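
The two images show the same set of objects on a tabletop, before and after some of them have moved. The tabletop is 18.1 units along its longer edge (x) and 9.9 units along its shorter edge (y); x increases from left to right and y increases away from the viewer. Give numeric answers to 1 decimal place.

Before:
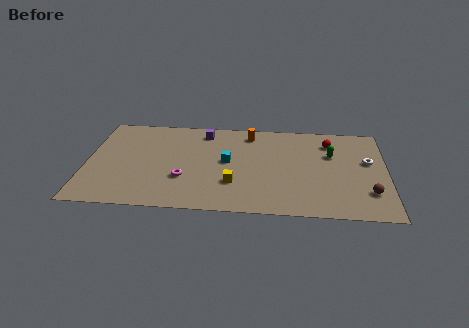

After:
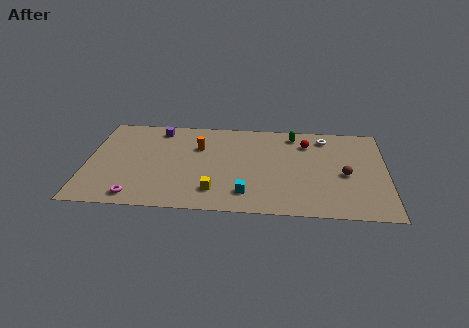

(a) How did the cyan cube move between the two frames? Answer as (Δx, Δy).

(1.2, -3.3)

The cyan cube started near (8.5, 5.3) and ended near (9.7, 2.0).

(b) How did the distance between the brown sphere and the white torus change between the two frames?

+0.8

The distance was about 3.3 in the first image and 4.1 in the second, so they moved 0.8 units further apart.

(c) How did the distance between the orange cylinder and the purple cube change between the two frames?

+0.3

The distance was about 2.8 in the first image and 3.1 in the second, so they moved 0.3 units further apart.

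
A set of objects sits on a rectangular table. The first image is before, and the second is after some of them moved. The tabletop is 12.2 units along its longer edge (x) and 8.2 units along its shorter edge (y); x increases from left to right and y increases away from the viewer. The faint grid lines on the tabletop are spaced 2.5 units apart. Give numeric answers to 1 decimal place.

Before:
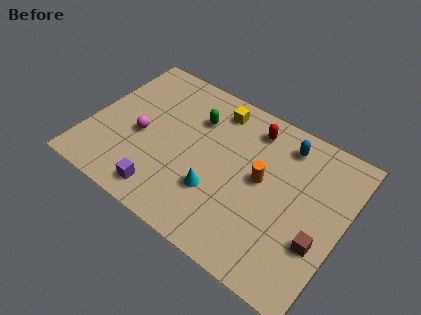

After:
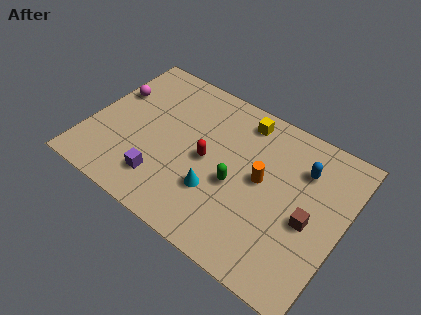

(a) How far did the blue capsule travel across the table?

1.3

The blue capsule moved from about (9.0, 6.8) to (10.0, 6.0), a distance of √(1.0² + 0.8²) ≈ 1.3.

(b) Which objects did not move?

the orange cylinder and the cyan cone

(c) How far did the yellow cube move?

1.3

From (5.6, 6.9) to (6.9, 7.0), the yellow cube covered √(1.3² + 0.1²) ≈ 1.3 units.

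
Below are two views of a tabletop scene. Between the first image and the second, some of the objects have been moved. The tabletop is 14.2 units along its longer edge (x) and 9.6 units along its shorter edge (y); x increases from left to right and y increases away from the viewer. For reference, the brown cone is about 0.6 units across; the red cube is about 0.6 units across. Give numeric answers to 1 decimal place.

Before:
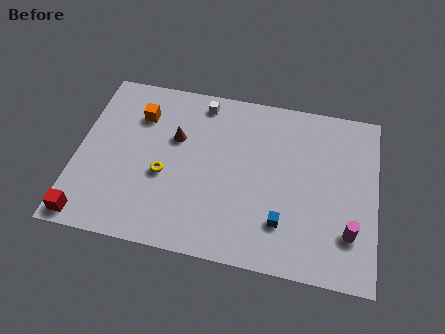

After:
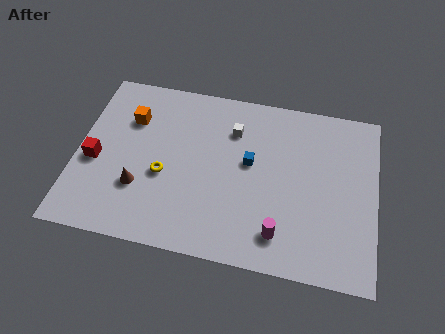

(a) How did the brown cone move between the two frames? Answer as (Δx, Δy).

(-1.5, -3.1)

From the two frames, the brown cone sits at roughly (4.6, 6.1) before and (3.1, 3.0) after.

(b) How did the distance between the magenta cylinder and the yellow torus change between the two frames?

-2.9

Before: roughly 8.9 units apart; after: 6.0. That's 2.9 units closer together.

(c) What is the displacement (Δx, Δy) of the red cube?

(0.1, 3.2)

The red cube was at about (0.8, 0.9) and moved to about (0.9, 4.1).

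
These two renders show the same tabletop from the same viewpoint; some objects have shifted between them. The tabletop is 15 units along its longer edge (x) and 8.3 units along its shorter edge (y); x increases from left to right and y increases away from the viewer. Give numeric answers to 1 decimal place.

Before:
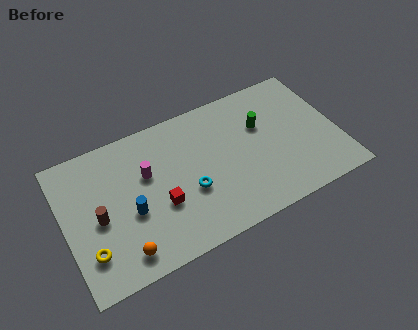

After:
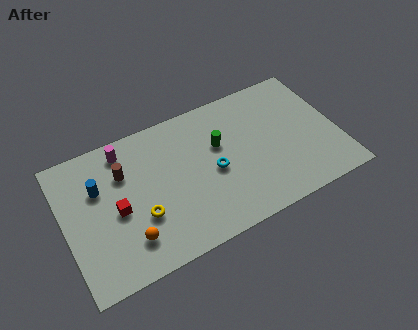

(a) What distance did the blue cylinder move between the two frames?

2.6

The blue cylinder moved from about (3.5, 3.4) to (2.0, 5.5), a distance of √(1.5² + 2.1²) ≈ 2.6.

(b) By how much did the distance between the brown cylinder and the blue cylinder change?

-0.3

The distance was about 1.7 in the first image and 1.4 in the second, so they moved 0.3 units closer together.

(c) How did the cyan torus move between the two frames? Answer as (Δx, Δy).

(1.4, 0.6)

From the two frames, the cyan torus sits at roughly (6.7, 3.2) before and (8.1, 3.8) after.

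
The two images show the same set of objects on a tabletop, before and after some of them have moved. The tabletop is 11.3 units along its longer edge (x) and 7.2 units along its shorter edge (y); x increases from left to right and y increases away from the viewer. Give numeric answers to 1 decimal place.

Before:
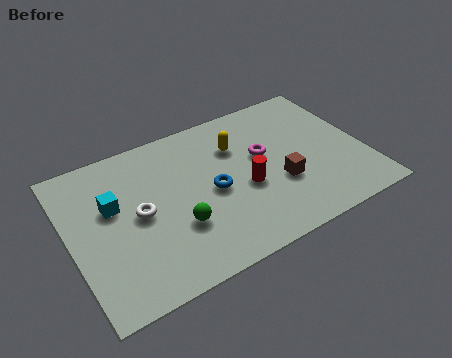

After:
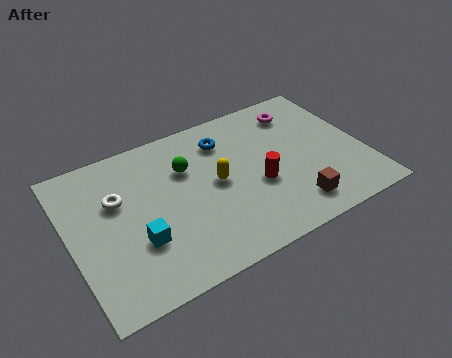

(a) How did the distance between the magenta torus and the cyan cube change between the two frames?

+1.8

Before: roughly 5.8 units apart; after: 7.6. That's 1.8 units further apart.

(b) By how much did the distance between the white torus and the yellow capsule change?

-0.5

The distance was about 4.3 in the first image and 3.8 in the second, so they moved 0.5 units closer together.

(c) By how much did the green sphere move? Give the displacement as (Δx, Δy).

(0.7, 2.5)

From the two frames, the green sphere sits at roughly (3.9, 2.4) before and (4.6, 4.9) after.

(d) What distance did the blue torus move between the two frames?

2.3

The blue torus moved from about (5.4, 3.4) to (6.2, 5.6), a distance of √(0.8² + 2.2²) ≈ 2.3.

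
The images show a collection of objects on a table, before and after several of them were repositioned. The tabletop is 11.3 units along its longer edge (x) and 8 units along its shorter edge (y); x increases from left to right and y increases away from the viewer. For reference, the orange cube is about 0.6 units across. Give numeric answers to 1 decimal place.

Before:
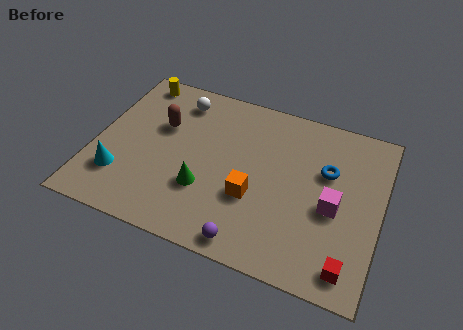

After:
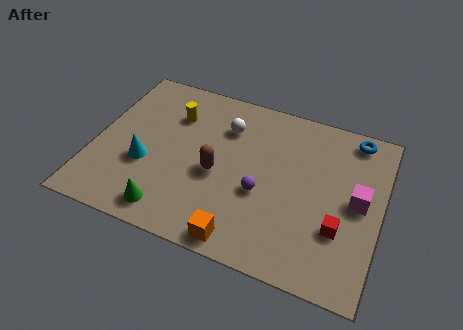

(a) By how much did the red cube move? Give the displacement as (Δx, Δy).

(-0.5, 1.5)

The red cube was at about (10.3, 1.1) and moved to about (9.8, 2.6).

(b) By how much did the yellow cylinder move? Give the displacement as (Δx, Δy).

(1.7, -1.3)

From the two frames, the yellow cylinder sits at roughly (1.2, 7.1) before and (2.9, 5.8) after.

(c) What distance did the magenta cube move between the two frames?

1.1

The magenta cube moved from about (9.5, 3.5) to (10.4, 4.1), a distance of √(0.9² + 0.6²) ≈ 1.1.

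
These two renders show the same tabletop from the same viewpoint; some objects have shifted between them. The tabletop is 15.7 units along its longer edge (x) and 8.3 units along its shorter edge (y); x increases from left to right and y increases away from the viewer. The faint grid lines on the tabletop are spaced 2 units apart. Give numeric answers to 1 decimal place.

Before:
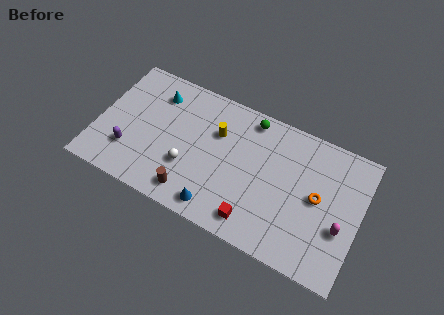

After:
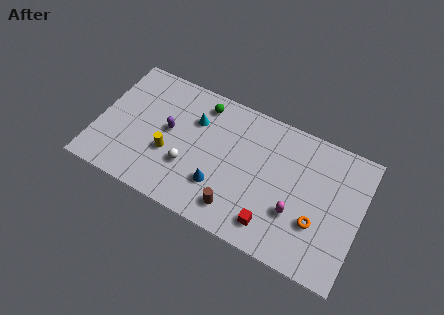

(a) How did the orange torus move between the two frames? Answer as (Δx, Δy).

(0.1, -1.5)

The orange torus was at about (13.2, 4.3) and moved to about (13.3, 2.8).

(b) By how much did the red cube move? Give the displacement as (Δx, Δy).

(1.0, 0.2)

The red cube started near (9.8, 1.3) and ended near (10.8, 1.5).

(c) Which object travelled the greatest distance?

the yellow cylinder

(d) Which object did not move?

the white sphere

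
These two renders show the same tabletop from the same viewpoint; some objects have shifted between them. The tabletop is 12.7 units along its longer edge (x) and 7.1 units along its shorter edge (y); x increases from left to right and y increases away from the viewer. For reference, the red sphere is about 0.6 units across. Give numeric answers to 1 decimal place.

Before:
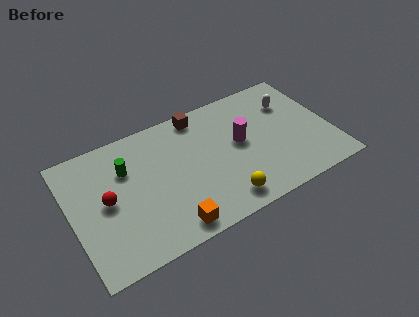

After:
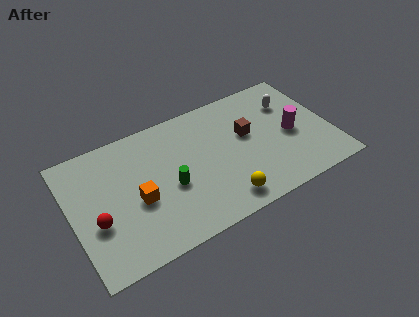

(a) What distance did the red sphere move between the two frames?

1.1

From (1.7, 3.6) to (1.1, 2.7), the red sphere covered √(0.6² + 0.9²) ≈ 1.1 units.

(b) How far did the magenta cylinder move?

2.6

The magenta cylinder was near (8.3, 3.9) before and (10.8, 3.3) after, so it travelled √(2.5² + 0.6²) ≈ 2.6 units.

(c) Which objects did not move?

the white capsule and the yellow sphere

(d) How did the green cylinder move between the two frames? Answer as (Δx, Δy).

(1.9, -1.9)

The green cylinder was at about (2.8, 4.9) and moved to about (4.7, 3.0).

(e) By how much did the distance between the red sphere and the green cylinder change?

+1.9

They were about 1.7 units apart before and 3.6 after — 1.9 units further apart.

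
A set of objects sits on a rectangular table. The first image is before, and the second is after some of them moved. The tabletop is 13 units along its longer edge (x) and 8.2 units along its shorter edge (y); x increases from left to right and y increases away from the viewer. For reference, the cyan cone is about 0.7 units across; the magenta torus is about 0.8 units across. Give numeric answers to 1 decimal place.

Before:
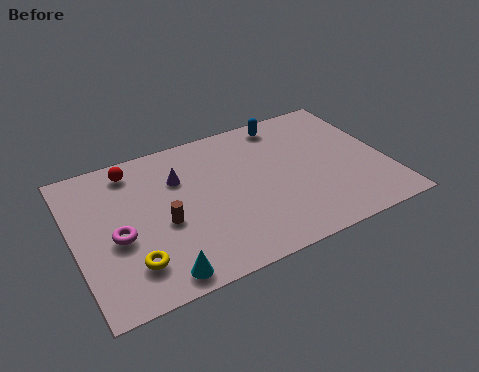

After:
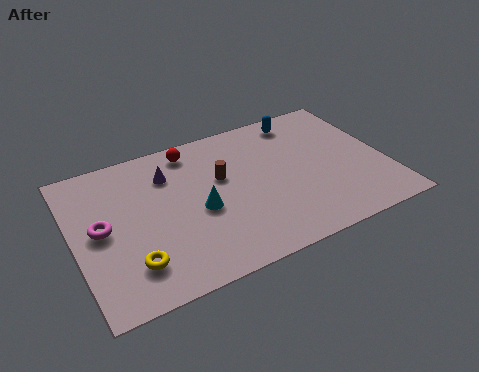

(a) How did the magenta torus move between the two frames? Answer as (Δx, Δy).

(-0.6, 0.7)

The magenta torus started near (1.7, 3.5) and ended near (1.1, 4.2).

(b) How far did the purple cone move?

0.6

From (4.5, 5.7) to (4.1, 6.1), the purple cone covered √(0.4² + 0.4²) ≈ 0.6 units.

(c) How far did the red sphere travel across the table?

2.5

The red sphere moved from about (2.7, 7.0) to (5.2, 7.1), a distance of √(2.5² + 0.1²) ≈ 2.5.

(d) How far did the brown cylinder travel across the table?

3.0

The brown cylinder moved from about (3.6, 3.5) to (6.2, 5.0), a distance of √(2.6² + 1.5²) ≈ 3.0.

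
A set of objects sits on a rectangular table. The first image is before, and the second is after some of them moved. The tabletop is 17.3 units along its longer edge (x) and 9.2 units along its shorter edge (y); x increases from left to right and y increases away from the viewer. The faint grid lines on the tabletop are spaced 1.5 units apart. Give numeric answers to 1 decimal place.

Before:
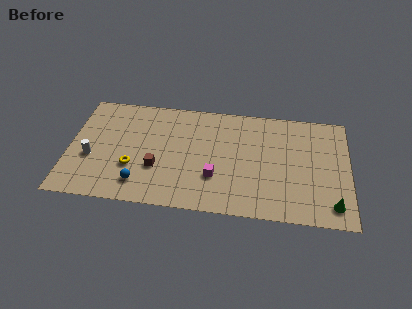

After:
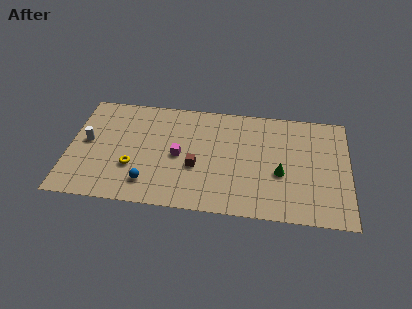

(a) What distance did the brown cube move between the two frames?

2.4

The brown cube moved from about (5.5, 3.2) to (7.9, 3.6), a distance of √(2.4² + 0.4²) ≈ 2.4.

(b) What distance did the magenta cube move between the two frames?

2.7

The magenta cube was near (9.1, 2.9) before and (6.8, 4.4) after, so it travelled √(2.3² + 1.5²) ≈ 2.7 units.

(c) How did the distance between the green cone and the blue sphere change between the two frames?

-3.5

They were about 11.8 units apart before and 8.3 after — 3.5 units closer together.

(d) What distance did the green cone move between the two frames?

3.9

The green cone was near (16.3, 1.5) before and (13.1, 3.7) after, so it travelled √(3.2² + 2.2²) ≈ 3.9 units.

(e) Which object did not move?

the yellow torus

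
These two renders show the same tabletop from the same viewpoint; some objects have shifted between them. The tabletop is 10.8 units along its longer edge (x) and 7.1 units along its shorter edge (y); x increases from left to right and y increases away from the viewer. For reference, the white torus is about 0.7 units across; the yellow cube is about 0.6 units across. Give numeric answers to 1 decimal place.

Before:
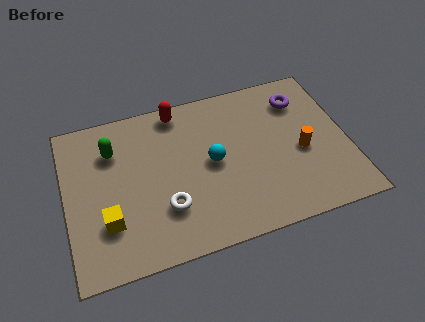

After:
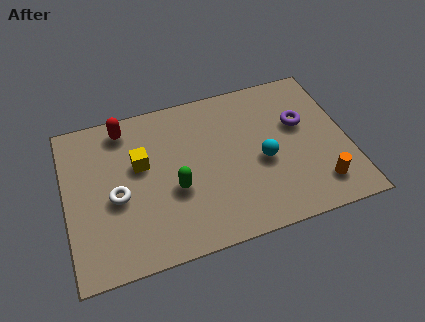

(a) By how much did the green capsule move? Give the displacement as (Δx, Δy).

(2.2, -2.4)

The green capsule was at about (1.9, 5.2) and moved to about (4.1, 2.8).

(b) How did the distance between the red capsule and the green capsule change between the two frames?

+0.9

The distance was about 2.8 in the first image and 3.7 in the second, so they moved 0.9 units further apart.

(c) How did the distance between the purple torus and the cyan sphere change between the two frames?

-2.0

They were about 4.1 units apart before and 2.1 after — 2.0 units closer together.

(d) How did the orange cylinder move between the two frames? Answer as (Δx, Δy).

(0.5, -1.7)

From the two frames, the orange cylinder sits at roughly (9.0, 3.1) before and (9.5, 1.4) after.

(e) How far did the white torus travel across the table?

2.1

From (3.7, 2.1) to (1.9, 3.1), the white torus covered √(1.8² + 1.0²) ≈ 2.1 units.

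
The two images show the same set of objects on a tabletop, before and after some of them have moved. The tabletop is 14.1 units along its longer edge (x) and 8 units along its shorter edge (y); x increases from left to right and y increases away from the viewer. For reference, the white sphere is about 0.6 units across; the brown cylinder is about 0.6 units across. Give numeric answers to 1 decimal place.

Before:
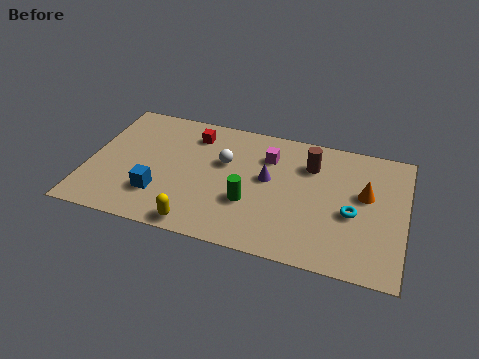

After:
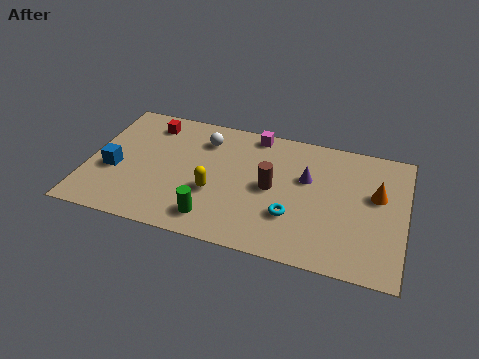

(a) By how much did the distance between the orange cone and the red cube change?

+2.5

The distance was about 8.0 in the first image and 10.5 in the second, so they moved 2.5 units further apart.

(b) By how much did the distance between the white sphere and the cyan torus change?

-0.4

The distance was about 6.0 in the first image and 5.6 in the second, so they moved 0.4 units closer together.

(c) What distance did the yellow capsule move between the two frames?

2.3

From (5.2, 0.8) to (5.7, 3.0), the yellow capsule covered √(0.5² + 2.2²) ≈ 2.3 units.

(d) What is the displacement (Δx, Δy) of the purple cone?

(1.7, 0.5)

The purple cone was at about (8.0, 4.5) and moved to about (9.7, 5.0).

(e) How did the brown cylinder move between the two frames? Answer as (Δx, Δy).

(-1.6, -1.9)

From the two frames, the brown cylinder sits at roughly (9.8, 5.9) before and (8.2, 4.0) after.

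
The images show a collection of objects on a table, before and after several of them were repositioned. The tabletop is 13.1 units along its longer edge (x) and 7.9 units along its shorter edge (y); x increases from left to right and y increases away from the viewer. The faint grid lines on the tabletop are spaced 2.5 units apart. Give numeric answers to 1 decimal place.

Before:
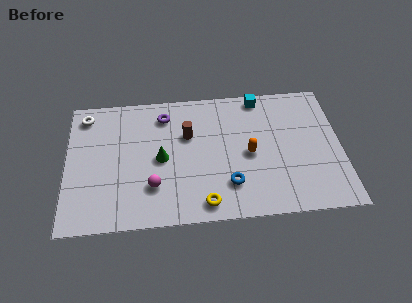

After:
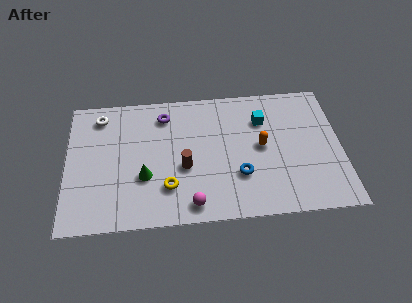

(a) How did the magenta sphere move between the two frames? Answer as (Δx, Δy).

(1.8, -1.2)

The magenta sphere started near (4.1, 2.2) and ended near (5.9, 1.0).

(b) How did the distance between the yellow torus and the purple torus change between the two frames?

-1.4

Before: roughly 5.7 units apart; after: 4.3. That's 1.4 units closer together.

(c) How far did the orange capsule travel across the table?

0.7

The orange capsule moved from about (8.7, 3.7) to (9.3, 4.1), a distance of √(0.6² + 0.4²) ≈ 0.7.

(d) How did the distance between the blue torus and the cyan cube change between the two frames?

-1.9

Before: roughly 5.3 units apart; after: 3.4. That's 1.9 units closer together.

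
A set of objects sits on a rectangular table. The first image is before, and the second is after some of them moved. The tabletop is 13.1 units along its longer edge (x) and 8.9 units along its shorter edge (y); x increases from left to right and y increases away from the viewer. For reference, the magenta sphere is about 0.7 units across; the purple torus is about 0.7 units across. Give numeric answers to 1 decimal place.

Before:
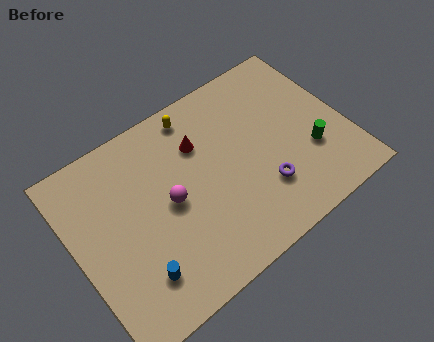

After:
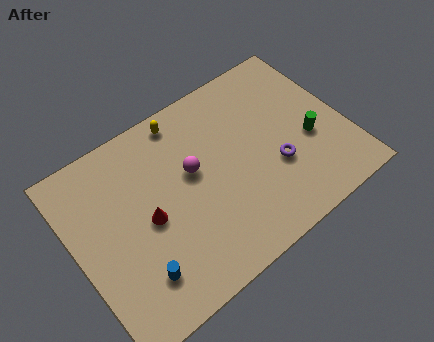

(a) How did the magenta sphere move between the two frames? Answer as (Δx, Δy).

(1.3, 0.8)

From the two frames, the magenta sphere sits at roughly (4.5, 4.4) before and (5.8, 5.2) after.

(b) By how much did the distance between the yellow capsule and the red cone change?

+3.0

Before: roughly 1.5 units apart; after: 4.5. That's 3.0 units further apart.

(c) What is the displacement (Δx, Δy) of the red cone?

(-3.0, -2.1)

From the two frames, the red cone sits at roughly (6.4, 6.3) before and (3.4, 4.2) after.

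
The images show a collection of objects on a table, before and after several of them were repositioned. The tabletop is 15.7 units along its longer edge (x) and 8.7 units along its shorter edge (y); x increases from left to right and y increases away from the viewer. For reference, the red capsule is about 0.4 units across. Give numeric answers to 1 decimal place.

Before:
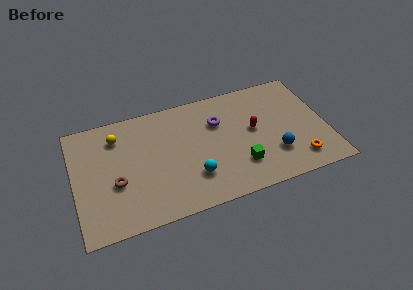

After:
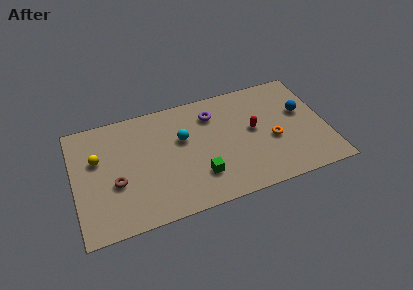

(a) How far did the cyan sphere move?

3.0

The cyan sphere moved from about (7.2, 2.4) to (6.8, 5.4), a distance of √(0.4² + 3.0²) ≈ 3.0.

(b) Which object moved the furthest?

the blue sphere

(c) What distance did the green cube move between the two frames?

2.5

From (10.1, 2.3) to (7.6, 2.3), the green cube covered √(2.5² + 0.0²) ≈ 2.5 units.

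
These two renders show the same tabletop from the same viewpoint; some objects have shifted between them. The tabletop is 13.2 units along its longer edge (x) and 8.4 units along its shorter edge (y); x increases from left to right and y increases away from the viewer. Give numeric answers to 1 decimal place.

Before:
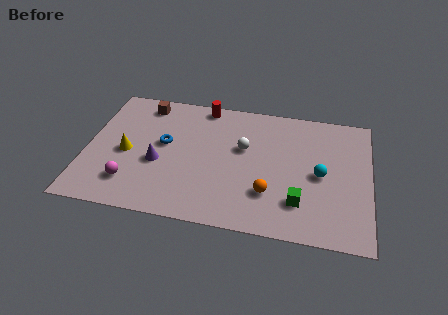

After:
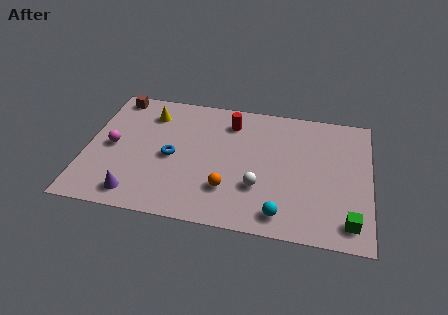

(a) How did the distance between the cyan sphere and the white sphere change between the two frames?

-1.9

They were about 3.8 units apart before and 1.9 after — 1.9 units closer together.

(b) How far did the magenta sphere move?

2.4

The magenta sphere moved from about (2.2, 1.9) to (1.2, 4.1), a distance of √(1.0² + 2.2²) ≈ 2.4.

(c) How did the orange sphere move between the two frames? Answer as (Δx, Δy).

(-1.9, -0.1)

From the two frames, the orange sphere sits at roughly (8.6, 2.4) before and (6.7, 2.3) after.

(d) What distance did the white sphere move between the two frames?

2.5

From (7.3, 5.1) to (8.1, 2.7), the white sphere covered √(0.8² + 2.4²) ≈ 2.5 units.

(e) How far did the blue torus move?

0.9

From (3.6, 4.7) to (4.0, 3.9), the blue torus covered √(0.4² + 0.8²) ≈ 0.9 units.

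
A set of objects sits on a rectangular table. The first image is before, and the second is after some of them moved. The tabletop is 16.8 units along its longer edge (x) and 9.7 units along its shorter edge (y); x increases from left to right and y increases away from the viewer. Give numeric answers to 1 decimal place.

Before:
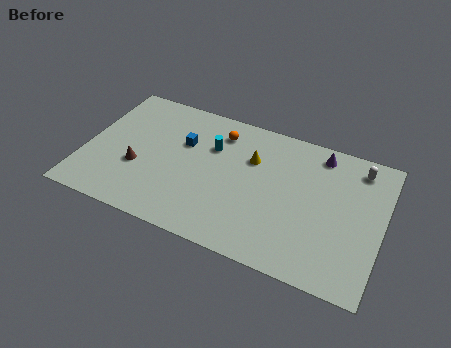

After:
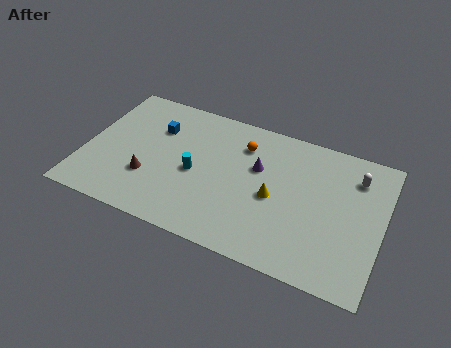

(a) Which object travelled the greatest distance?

the purple cone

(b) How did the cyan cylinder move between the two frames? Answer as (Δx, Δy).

(-0.7, -2.2)

From the two frames, the cyan cylinder sits at roughly (7.0, 6.6) before and (6.3, 4.4) after.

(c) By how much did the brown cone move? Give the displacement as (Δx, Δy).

(0.7, -0.5)

The brown cone was at about (3.1, 3.6) and moved to about (3.8, 3.1).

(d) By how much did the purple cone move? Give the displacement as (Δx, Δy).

(-3.3, -2.3)

From the two frames, the purple cone sits at roughly (13.0, 8.4) before and (9.7, 6.1) after.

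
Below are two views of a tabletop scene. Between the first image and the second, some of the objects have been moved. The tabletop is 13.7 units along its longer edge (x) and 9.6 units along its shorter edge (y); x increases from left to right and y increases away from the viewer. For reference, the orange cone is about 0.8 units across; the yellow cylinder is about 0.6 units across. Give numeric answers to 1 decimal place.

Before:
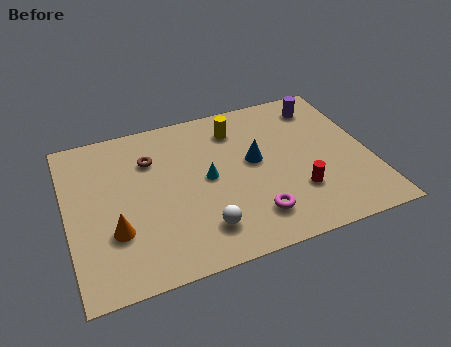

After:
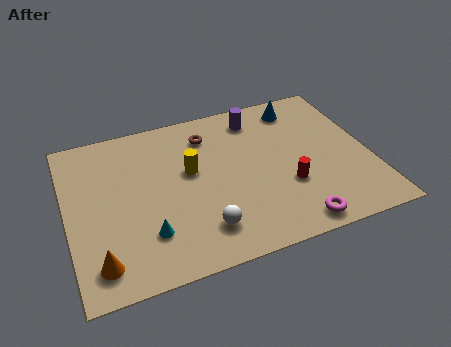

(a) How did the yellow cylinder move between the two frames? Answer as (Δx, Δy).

(-2.3, -2.0)

From the two frames, the yellow cylinder sits at roughly (7.9, 7.6) before and (5.6, 5.6) after.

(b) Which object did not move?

the white sphere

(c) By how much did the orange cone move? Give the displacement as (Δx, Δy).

(-0.8, -1.5)

The orange cone was at about (2.0, 3.1) and moved to about (1.2, 1.6).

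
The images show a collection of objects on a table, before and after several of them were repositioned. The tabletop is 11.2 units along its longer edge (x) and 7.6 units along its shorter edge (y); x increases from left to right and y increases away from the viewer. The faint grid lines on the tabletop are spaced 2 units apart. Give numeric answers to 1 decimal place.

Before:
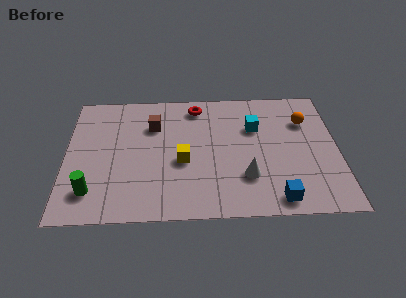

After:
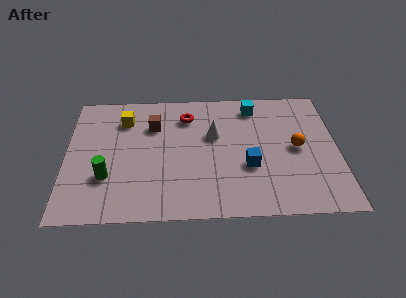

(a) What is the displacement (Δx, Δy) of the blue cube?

(-1.1, 1.9)

From the two frames, the blue cube sits at roughly (8.6, 0.9) before and (7.5, 2.8) after.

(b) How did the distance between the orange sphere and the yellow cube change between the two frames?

+1.8

Before: roughly 5.6 units apart; after: 7.4. That's 1.8 units further apart.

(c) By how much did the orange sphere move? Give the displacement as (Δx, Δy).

(-0.4, -1.6)

The orange sphere started near (9.9, 5.4) and ended near (9.5, 3.8).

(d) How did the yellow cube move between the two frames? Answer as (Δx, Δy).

(-2.4, 2.6)

The yellow cube started near (4.8, 3.2) and ended near (2.4, 5.8).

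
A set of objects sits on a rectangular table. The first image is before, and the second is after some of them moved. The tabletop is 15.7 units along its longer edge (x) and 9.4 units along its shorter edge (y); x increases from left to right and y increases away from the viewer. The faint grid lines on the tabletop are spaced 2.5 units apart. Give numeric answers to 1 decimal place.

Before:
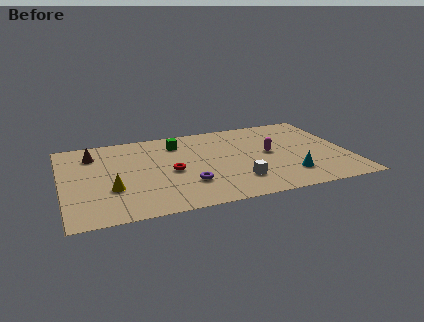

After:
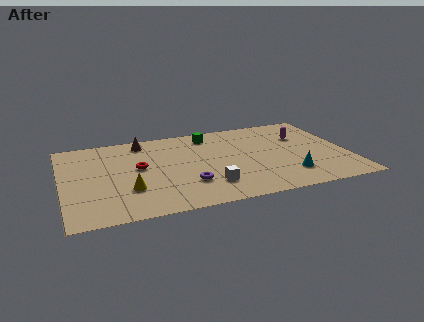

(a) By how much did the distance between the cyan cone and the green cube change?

-0.8

The distance was about 7.7 in the first image and 6.9 in the second, so they moved 0.8 units closer together.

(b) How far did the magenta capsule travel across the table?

2.5

The magenta capsule moved from about (11.4, 4.9) to (13.4, 6.4), a distance of √(2.0² + 1.5²) ≈ 2.5.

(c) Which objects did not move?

the cyan cone and the purple torus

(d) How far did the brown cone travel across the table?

2.9

From (1.8, 7.3) to (4.6, 8.1), the brown cone covered √(2.8² + 0.8²) ≈ 2.9 units.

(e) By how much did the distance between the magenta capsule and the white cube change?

+3.7

The distance was about 3.3 in the first image and 7.0 in the second, so they moved 3.7 units further apart.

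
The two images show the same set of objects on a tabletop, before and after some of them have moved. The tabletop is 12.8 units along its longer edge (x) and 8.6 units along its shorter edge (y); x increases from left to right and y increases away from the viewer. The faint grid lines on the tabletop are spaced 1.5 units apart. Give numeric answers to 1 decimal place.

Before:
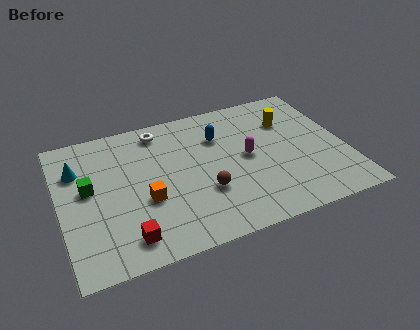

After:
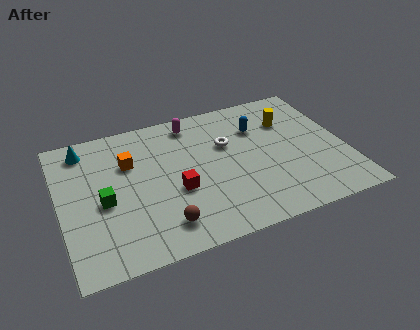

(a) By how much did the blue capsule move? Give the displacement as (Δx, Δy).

(1.8, 0.0)

The blue capsule started near (7.3, 6.1) and ended near (9.1, 6.1).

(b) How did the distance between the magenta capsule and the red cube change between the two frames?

-2.3

Before: roughly 6.4 units apart; after: 4.1. That's 2.3 units closer together.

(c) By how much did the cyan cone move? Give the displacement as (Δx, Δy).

(0.4, 1.2)

The cyan cone was at about (0.9, 6.1) and moved to about (1.3, 7.3).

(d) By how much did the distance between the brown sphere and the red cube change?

-1.9

They were about 3.9 units apart before and 2.0 after — 1.9 units closer together.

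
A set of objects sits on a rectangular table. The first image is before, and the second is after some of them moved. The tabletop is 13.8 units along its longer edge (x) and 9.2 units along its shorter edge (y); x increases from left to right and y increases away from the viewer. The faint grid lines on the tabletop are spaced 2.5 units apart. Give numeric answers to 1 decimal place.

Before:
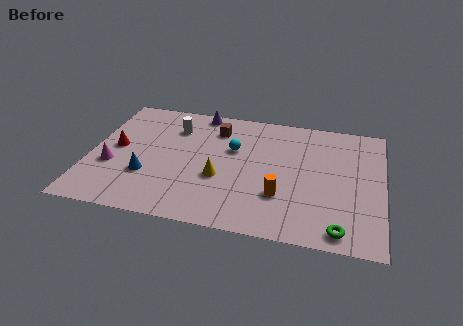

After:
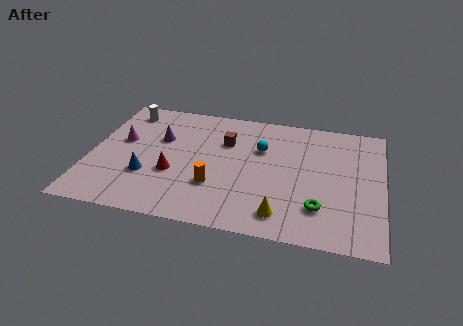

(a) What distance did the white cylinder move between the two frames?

2.6

The white cylinder was near (3.8, 6.9) before and (1.4, 7.8) after, so it travelled √(2.4² + 0.9²) ≈ 2.6 units.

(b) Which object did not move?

the blue cone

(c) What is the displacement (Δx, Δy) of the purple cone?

(-1.7, -2.5)

The purple cone started near (4.9, 8.4) and ended near (3.2, 5.9).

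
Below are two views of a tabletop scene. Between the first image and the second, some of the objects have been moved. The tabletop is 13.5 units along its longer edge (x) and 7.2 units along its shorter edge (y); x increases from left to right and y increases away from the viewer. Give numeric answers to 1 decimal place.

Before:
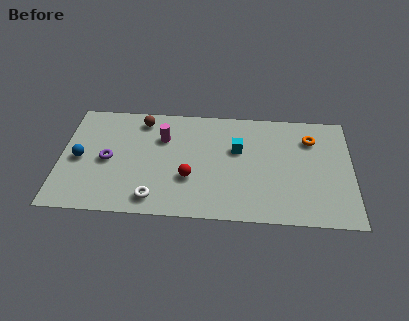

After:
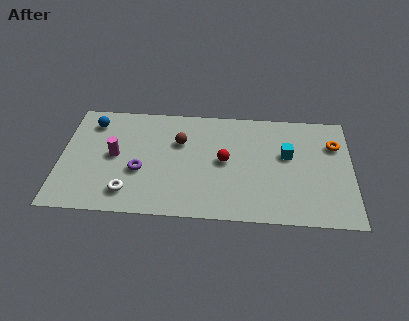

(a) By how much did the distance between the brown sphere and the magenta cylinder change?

+1.7

Before: roughly 1.5 units apart; after: 3.2. That's 1.7 units further apart.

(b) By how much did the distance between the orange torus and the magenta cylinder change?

+3.4

The distance was about 6.9 in the first image and 10.3 in the second, so they moved 3.4 units further apart.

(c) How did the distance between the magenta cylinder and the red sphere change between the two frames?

+2.3

They were about 2.8 units apart before and 5.1 after — 2.3 units further apart.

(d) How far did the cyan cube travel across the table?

2.3

From (8.2, 4.5) to (10.5, 4.3), the cyan cube covered √(2.3² + 0.2²) ≈ 2.3 units.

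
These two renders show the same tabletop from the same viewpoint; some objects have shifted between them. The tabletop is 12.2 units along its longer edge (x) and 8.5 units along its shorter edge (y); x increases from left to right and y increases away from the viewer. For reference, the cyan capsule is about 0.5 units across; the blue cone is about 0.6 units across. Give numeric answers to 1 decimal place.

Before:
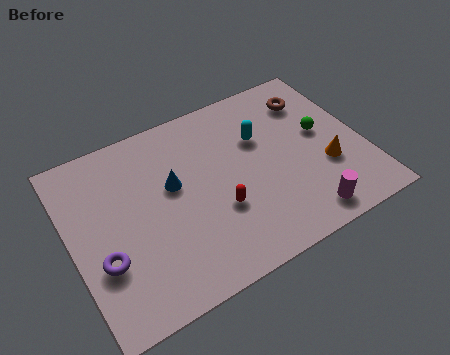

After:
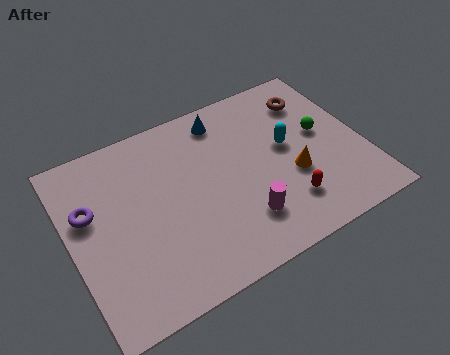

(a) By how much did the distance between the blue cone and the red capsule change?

+2.9

They were about 2.6 units apart before and 5.5 after — 2.9 units further apart.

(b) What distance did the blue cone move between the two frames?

3.3

The blue cone was near (4.3, 5.0) before and (6.8, 7.2) after, so it travelled √(2.5² + 2.2²) ≈ 3.3 units.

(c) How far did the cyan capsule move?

1.3

The cyan capsule moved from about (8.1, 5.6) to (9.1, 4.7), a distance of √(1.0² + 0.9²) ≈ 1.3.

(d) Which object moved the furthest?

the blue cone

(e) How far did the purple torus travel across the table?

2.4

The purple torus was near (1.1, 2.9) before and (0.9, 5.3) after, so it travelled √(0.2² + 2.4²) ≈ 2.4 units.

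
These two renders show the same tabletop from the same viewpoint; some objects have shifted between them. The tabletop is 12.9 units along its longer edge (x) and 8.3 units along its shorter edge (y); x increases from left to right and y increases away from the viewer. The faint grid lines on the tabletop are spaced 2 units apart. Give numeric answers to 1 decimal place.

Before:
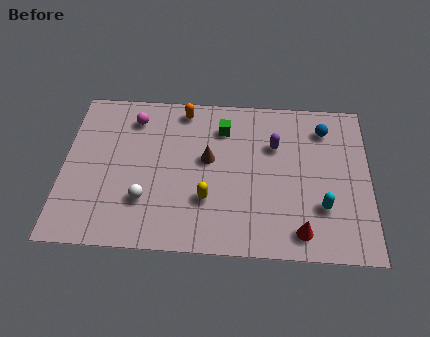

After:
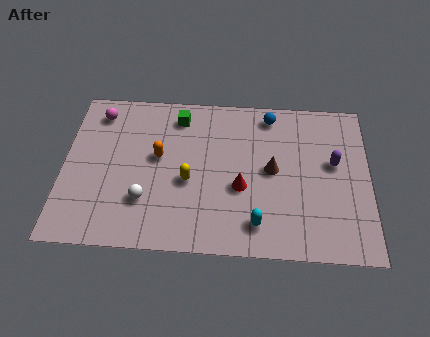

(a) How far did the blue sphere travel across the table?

2.4

The blue sphere was near (11.0, 6.6) before and (8.7, 7.2) after, so it travelled √(2.3² + 0.6²) ≈ 2.4 units.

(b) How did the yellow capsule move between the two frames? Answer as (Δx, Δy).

(-0.8, 0.9)

From the two frames, the yellow capsule sits at roughly (6.1, 2.6) before and (5.3, 3.5) after.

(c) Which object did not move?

the white sphere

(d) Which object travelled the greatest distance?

the red cone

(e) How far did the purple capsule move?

2.6

The purple capsule was near (8.9, 5.6) before and (11.4, 4.8) after, so it travelled √(2.5² + 0.8²) ≈ 2.6 units.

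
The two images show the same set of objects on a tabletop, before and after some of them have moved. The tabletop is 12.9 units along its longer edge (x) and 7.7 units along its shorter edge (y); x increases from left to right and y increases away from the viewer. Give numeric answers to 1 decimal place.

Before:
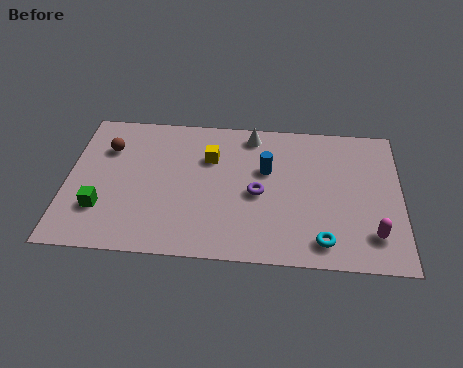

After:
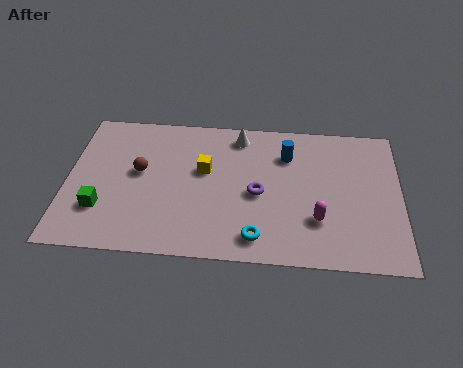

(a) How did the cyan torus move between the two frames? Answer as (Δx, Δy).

(-2.5, 0.0)

The cyan torus was at about (9.9, 1.2) and moved to about (7.4, 1.2).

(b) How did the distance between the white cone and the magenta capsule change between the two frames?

-1.6

The distance was about 6.9 in the first image and 5.3 in the second, so they moved 1.6 units closer together.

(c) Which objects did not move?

the purple torus and the green cube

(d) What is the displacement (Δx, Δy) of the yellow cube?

(-0.2, -0.7)

From the two frames, the yellow cube sits at roughly (5.5, 5.3) before and (5.3, 4.6) after.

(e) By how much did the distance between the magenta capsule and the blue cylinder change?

-1.5

They were about 5.1 units apart before and 3.6 after — 1.5 units closer together.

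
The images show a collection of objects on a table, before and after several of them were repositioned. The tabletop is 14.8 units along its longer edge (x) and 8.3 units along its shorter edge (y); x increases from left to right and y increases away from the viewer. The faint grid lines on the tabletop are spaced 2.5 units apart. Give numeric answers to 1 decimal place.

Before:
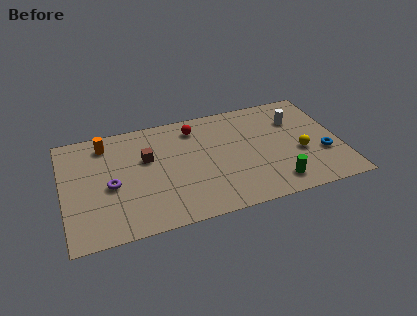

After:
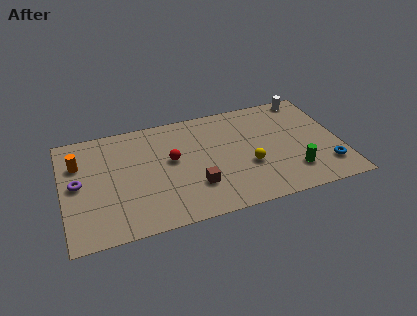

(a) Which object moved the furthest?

the brown cube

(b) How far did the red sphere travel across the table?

2.5

The red sphere was near (7.2, 6.8) before and (5.8, 4.7) after, so it travelled √(1.4² + 2.1²) ≈ 2.5 units.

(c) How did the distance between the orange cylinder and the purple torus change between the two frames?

-1.7

Before: roughly 3.2 units apart; after: 1.5. That's 1.7 units closer together.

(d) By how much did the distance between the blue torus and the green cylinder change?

-1.3

Before: roughly 3.1 units apart; after: 1.8. That's 1.3 units closer together.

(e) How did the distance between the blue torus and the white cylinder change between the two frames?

+2.4

They were about 3.2 units apart before and 5.6 after — 2.4 units further apart.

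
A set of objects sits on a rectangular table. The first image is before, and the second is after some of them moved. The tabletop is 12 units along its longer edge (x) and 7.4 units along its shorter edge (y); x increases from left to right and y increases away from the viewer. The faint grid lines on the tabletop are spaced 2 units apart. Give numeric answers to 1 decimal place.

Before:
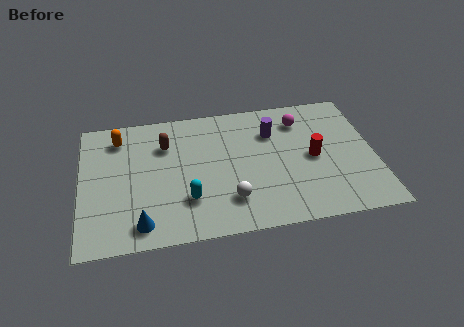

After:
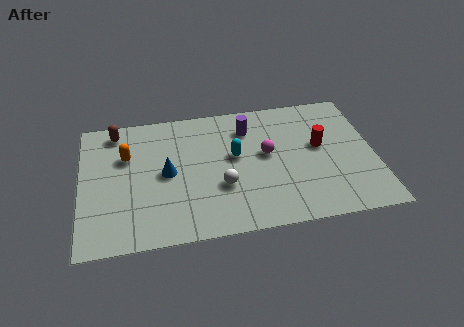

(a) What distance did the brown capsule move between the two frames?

2.3

The brown capsule moved from about (3.5, 5.3) to (1.5, 6.4), a distance of √(2.0² + 1.1²) ≈ 2.3.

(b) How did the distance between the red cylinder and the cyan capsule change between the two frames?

-1.9

They were about 5.4 units apart before and 3.5 after — 1.9 units closer together.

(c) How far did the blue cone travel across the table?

2.8

The blue cone moved from about (2.4, 1.1) to (3.5, 3.7), a distance of √(1.1² + 2.6²) ≈ 2.8.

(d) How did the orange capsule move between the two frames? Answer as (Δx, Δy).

(0.3, -1.1)

From the two frames, the orange capsule sits at roughly (1.6, 6.0) before and (1.9, 4.9) after.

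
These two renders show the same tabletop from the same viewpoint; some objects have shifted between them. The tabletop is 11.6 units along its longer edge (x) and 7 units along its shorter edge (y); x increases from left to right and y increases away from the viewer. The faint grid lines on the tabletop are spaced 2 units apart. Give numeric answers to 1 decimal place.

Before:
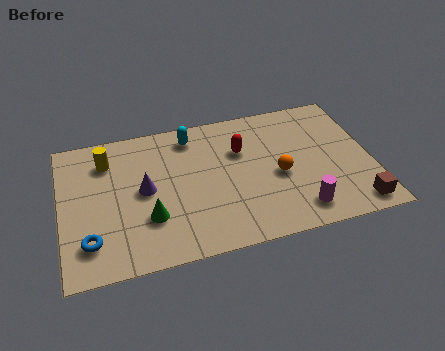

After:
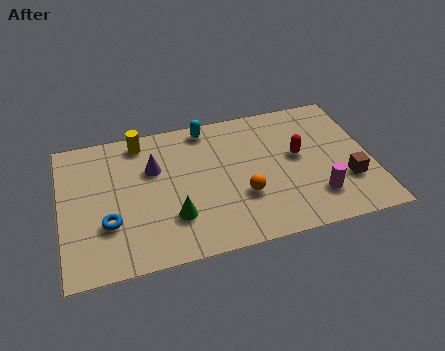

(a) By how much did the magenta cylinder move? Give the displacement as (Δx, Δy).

(0.7, 0.5)

The magenta cylinder started near (8.7, 1.2) and ended near (9.4, 1.7).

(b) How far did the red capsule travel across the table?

2.2

The red capsule was near (6.8, 4.7) before and (8.9, 3.9) after, so it travelled √(2.1² + 0.8²) ≈ 2.2 units.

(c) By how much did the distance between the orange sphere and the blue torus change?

-2.3

The distance was about 7.3 in the first image and 5.0 in the second, so they moved 2.3 units closer together.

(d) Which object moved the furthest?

the red capsule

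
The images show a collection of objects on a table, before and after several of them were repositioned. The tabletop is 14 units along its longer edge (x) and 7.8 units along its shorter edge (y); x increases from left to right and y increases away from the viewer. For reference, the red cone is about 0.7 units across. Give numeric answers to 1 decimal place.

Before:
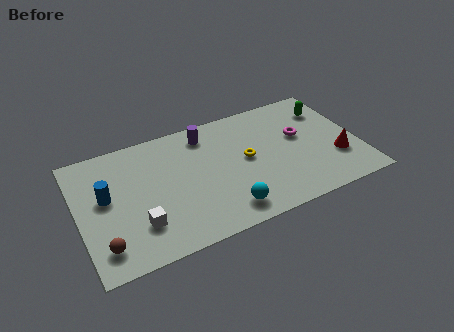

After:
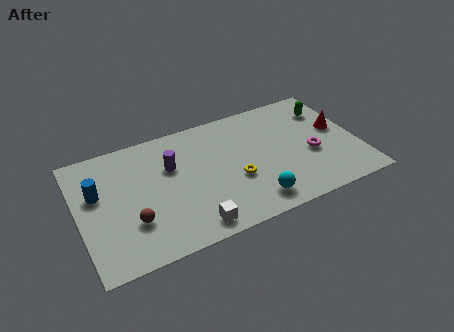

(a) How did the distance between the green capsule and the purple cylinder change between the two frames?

+1.9

The distance was about 6.2 in the first image and 8.1 in the second, so they moved 1.9 units further apart.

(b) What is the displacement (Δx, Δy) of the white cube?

(2.5, -1.1)

The white cube started near (2.8, 2.1) and ended near (5.3, 1.0).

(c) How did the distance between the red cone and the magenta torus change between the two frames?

-0.7

They were about 2.6 units apart before and 1.9 after — 0.7 units closer together.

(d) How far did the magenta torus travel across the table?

1.5

The magenta torus was near (11.2, 4.6) before and (11.6, 3.2) after, so it travelled √(0.4² + 1.4²) ≈ 1.5 units.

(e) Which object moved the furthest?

the white cube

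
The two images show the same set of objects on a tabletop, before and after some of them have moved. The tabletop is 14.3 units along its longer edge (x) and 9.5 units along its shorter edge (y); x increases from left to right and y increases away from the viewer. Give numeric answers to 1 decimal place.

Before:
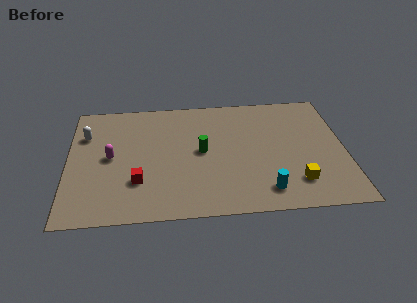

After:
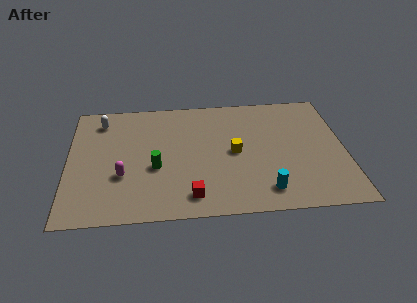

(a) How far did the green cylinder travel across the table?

2.6

The green cylinder was near (6.9, 4.9) before and (4.5, 3.8) after, so it travelled √(2.4² + 1.1²) ≈ 2.6 units.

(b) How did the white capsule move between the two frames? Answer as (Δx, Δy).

(0.8, 1.1)

From the two frames, the white capsule sits at roughly (0.9, 6.7) before and (1.7, 7.8) after.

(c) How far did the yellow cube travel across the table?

4.0

The yellow cube moved from about (11.7, 2.1) to (8.6, 4.7), a distance of √(3.1² + 2.6²) ≈ 4.0.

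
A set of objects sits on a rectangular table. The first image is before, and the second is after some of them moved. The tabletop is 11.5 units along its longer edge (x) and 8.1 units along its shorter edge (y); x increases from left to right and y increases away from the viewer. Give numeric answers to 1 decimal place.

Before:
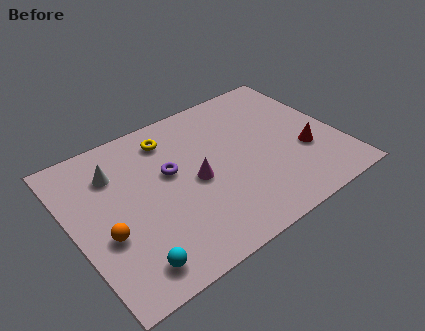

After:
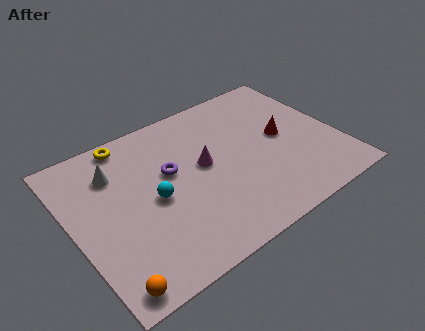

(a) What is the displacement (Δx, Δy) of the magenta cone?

(0.5, 0.6)

From the two frames, the magenta cone sits at roughly (5.2, 3.8) before and (5.7, 4.4) after.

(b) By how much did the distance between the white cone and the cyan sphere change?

-2.2

The distance was about 4.8 in the first image and 2.6 in the second, so they moved 2.2 units closer together.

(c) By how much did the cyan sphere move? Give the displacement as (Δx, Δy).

(1.5, 2.6)

From the two frames, the cyan sphere sits at roughly (1.9, 1.2) before and (3.4, 3.8) after.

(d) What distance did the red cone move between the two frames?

1.5

The red cone was near (9.9, 2.9) before and (9.2, 4.2) after, so it travelled √(0.7² + 1.3²) ≈ 1.5 units.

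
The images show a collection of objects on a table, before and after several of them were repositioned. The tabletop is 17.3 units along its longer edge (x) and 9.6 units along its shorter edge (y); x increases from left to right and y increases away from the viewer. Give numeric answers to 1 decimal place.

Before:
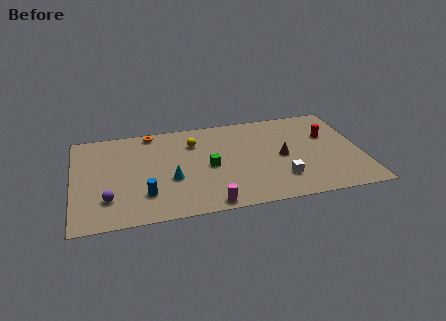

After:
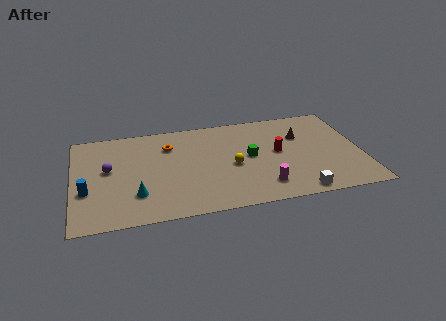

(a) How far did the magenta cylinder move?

3.5

The magenta cylinder was near (7.9, 0.8) before and (11.2, 1.9) after, so it travelled √(3.3² + 1.1²) ≈ 3.5 units.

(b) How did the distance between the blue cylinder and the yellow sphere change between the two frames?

+3.2

The distance was about 5.5 in the first image and 8.7 in the second, so they moved 3.2 units further apart.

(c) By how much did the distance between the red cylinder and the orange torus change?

-4.1

The distance was about 10.9 in the first image and 6.8 in the second, so they moved 4.1 units closer together.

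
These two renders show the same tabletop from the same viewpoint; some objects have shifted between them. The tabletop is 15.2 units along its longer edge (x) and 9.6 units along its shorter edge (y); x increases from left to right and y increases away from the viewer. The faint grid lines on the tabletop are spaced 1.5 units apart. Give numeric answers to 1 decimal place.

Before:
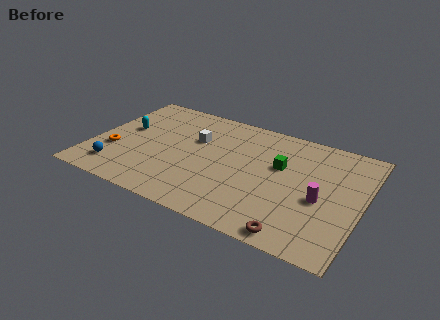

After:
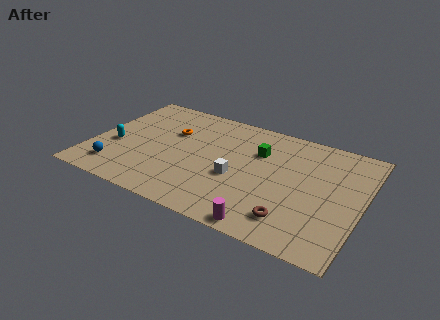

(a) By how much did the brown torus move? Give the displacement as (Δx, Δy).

(-0.3, 1.0)

The brown torus was at about (12.0, 0.9) and moved to about (11.7, 1.9).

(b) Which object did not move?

the blue sphere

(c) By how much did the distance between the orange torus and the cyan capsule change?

+1.6

Before: roughly 2.2 units apart; after: 3.8. That's 1.6 units further apart.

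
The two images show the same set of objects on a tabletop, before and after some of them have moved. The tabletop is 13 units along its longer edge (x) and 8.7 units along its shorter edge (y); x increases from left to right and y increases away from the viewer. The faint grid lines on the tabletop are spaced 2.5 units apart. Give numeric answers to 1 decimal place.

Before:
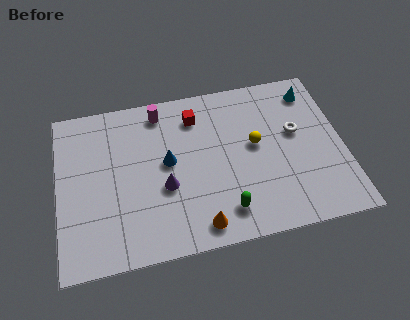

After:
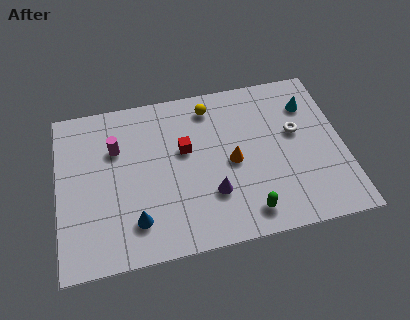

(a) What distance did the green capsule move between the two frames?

1.0

The green capsule moved from about (7.4, 1.6) to (8.4, 1.3), a distance of √(1.0² + 0.3²) ≈ 1.0.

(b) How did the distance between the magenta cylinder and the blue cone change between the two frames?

+1.3

The distance was about 2.8 in the first image and 4.1 in the second, so they moved 1.3 units further apart.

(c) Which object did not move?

the white torus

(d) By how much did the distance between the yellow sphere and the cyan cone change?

+0.9

They were about 3.7 units apart before and 4.6 after — 0.9 units further apart.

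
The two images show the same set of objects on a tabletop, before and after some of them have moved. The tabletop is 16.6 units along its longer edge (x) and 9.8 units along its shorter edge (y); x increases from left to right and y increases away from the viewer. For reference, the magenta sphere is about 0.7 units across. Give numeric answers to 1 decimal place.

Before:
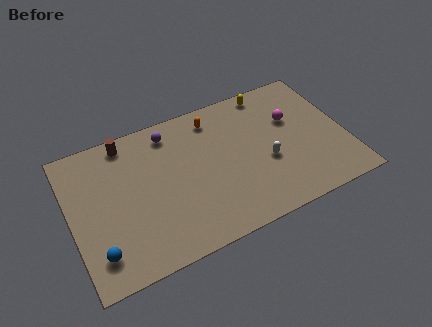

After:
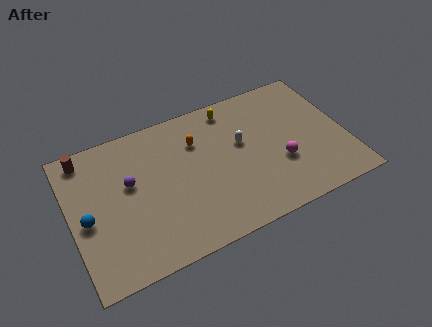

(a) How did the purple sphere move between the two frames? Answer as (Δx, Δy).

(-2.7, -2.5)

The purple sphere was at about (6.3, 8.3) and moved to about (3.6, 5.8).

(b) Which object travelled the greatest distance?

the purple sphere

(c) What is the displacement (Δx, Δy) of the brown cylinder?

(-2.5, -0.1)

The brown cylinder started near (3.7, 8.7) and ended near (1.2, 8.6).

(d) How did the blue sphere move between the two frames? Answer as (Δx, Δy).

(-0.4, 2.4)

The blue sphere was at about (1.3, 2.0) and moved to about (0.9, 4.4).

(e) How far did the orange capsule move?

1.7

From (9.0, 8.2) to (7.8, 7.0), the orange capsule covered √(1.2² + 1.2²) ≈ 1.7 units.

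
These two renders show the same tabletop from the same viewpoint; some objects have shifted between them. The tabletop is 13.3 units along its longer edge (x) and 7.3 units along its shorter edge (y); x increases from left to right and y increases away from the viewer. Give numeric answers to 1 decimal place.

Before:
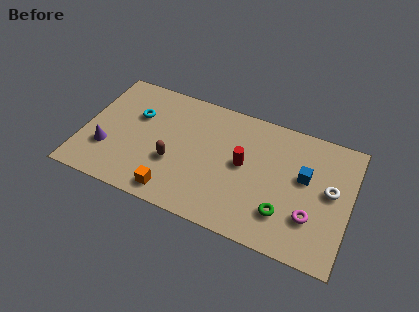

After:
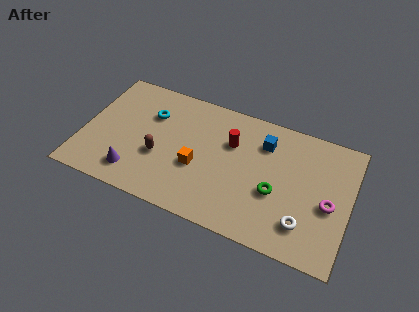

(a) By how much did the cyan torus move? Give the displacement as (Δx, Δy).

(0.7, 0.3)

The cyan torus was at about (2.5, 4.8) and moved to about (3.2, 5.1).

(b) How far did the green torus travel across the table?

1.1

The green torus moved from about (10.2, 1.9) to (9.7, 2.9), a distance of √(0.5² + 1.0²) ≈ 1.1.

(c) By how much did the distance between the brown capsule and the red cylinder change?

+0.4

Before: roughly 3.6 units apart; after: 4.0. That's 0.4 units further apart.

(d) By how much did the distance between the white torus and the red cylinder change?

+0.7

The distance was about 4.3 in the first image and 5.0 in the second, so they moved 0.7 units further apart.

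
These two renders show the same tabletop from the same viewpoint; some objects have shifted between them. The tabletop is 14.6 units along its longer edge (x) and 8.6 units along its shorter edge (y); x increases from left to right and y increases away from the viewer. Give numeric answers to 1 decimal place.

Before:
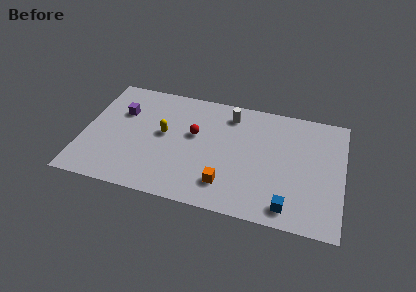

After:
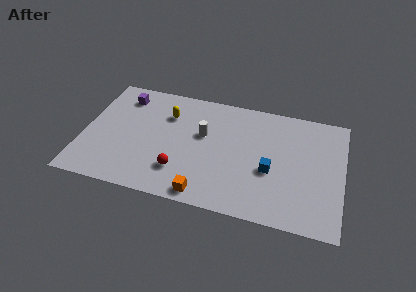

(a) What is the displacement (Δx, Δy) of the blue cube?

(-1.1, 2.3)

The blue cube started near (11.7, 1.2) and ended near (10.6, 3.5).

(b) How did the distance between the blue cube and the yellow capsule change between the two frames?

-1.4

Before: roughly 8.0 units apart; after: 6.6. That's 1.4 units closer together.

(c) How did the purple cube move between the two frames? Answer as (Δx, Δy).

(0.0, 1.2)

The purple cube started near (2.0, 5.8) and ended near (2.0, 7.0).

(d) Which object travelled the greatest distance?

the red sphere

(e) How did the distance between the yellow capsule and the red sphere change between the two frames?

+2.4

Before: roughly 1.7 units apart; after: 4.1. That's 2.4 units further apart.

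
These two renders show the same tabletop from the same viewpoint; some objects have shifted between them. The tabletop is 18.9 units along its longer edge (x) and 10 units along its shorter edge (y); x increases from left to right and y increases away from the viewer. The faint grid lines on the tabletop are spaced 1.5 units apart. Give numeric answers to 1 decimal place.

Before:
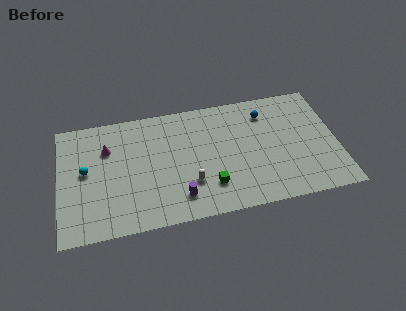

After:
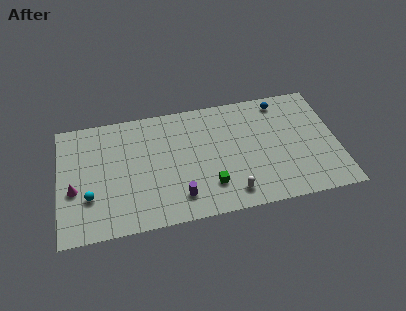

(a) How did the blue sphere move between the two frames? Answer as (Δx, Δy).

(1.1, 0.8)

The blue sphere was at about (14.2, 7.9) and moved to about (15.3, 8.7).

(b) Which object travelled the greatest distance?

the magenta cone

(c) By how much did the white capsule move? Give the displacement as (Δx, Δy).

(2.7, -1.4)

The white capsule was at about (8.8, 3.0) and moved to about (11.5, 1.6).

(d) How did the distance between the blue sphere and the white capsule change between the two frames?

+0.8

The distance was about 7.3 in the first image and 8.1 in the second, so they moved 0.8 units further apart.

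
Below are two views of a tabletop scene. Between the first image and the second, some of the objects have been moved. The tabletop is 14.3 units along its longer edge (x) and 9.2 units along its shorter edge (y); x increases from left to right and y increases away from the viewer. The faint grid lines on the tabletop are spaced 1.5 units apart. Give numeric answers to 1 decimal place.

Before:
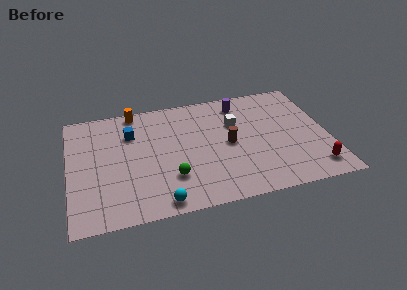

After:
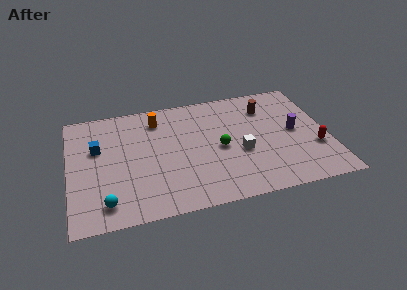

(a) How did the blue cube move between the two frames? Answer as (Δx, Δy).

(-1.9, -0.8)

From the two frames, the blue cube sits at roughly (3.5, 6.6) before and (1.6, 5.8) after.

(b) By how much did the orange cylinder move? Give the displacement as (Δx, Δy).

(1.2, -1.0)

The orange cylinder started near (3.8, 8.4) and ended near (5.0, 7.4).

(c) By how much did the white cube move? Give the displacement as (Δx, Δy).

(0.1, -2.4)

The white cube was at about (9.3, 6.1) and moved to about (9.4, 3.7).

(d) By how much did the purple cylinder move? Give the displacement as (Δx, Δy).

(2.8, -3.0)

The purple cylinder was at about (9.7, 7.7) and moved to about (12.5, 4.7).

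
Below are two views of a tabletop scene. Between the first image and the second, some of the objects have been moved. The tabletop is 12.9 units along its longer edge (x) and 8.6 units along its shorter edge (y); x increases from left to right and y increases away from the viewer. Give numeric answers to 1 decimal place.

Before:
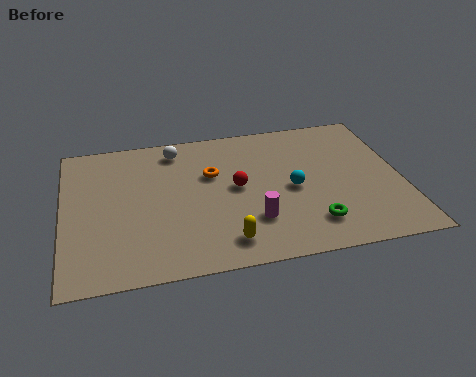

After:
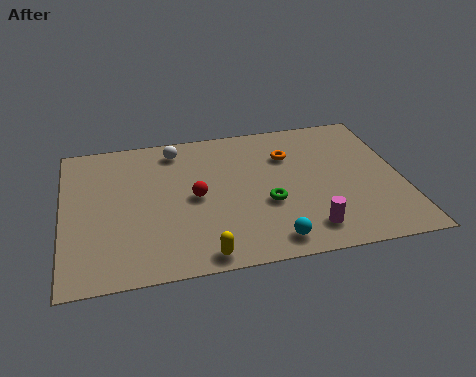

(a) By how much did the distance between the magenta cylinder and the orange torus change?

+1.2

The distance was about 3.4 in the first image and 4.6 in the second, so they moved 1.2 units further apart.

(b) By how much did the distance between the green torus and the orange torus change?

-2.2

They were about 5.2 units apart before and 3.0 after — 2.2 units closer together.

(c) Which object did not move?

the white sphere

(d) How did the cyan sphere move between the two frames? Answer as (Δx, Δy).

(-1.0, -2.9)

The cyan sphere started near (8.7, 4.0) and ended near (7.7, 1.1).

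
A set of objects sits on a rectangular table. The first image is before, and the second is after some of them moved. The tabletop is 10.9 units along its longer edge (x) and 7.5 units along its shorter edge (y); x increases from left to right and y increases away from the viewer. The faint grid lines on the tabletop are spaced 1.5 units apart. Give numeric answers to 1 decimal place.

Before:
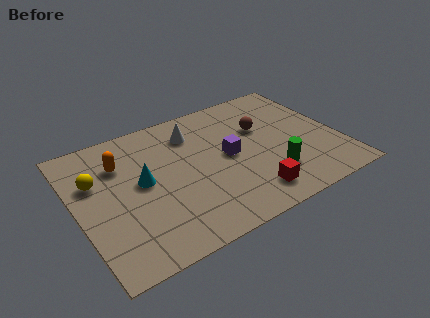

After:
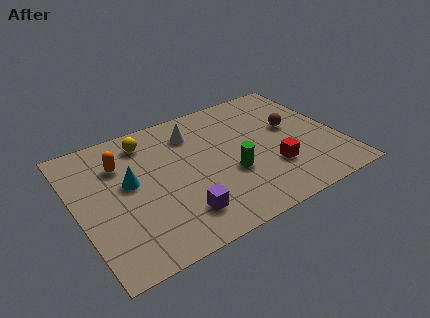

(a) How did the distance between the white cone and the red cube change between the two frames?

-0.3

The distance was about 4.8 in the first image and 4.5 in the second, so they moved 0.3 units closer together.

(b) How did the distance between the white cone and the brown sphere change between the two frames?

+1.3

Before: roughly 3.0 units apart; after: 4.3. That's 1.3 units further apart.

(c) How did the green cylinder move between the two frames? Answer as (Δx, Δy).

(-1.6, 0.8)

The green cylinder was at about (7.8, 2.0) and moved to about (6.2, 2.8).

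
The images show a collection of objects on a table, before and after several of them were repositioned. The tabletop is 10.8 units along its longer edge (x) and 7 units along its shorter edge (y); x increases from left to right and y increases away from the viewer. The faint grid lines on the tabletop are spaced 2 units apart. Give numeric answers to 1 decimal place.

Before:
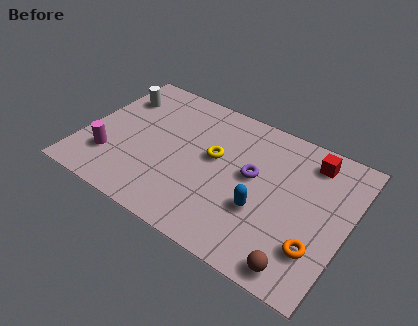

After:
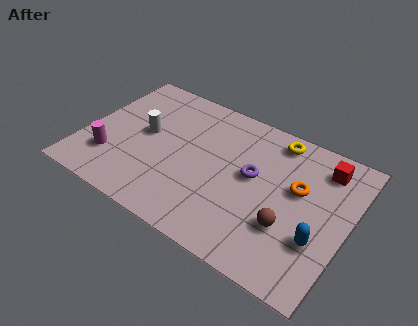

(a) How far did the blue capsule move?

2.3

From (7.5, 2.5) to (9.8, 2.3), the blue capsule covered √(2.3² + 0.2²) ≈ 2.3 units.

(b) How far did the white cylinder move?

2.0

The white cylinder moved from about (1.0, 5.2) to (2.4, 3.8), a distance of √(1.4² + 1.4²) ≈ 2.0.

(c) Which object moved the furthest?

the yellow torus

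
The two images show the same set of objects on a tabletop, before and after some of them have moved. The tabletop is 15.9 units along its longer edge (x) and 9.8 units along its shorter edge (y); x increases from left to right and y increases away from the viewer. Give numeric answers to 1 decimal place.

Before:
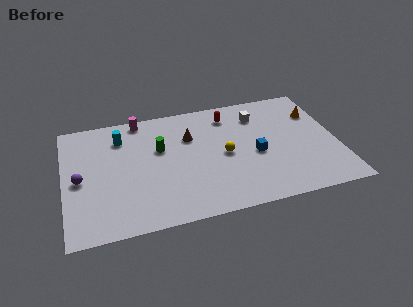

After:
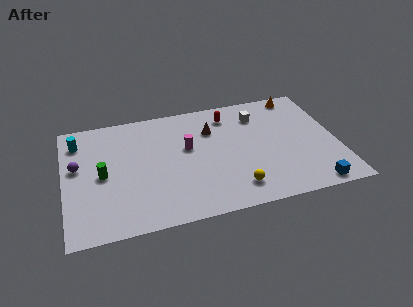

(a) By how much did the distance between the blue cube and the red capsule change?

+4.4

They were about 3.9 units apart before and 8.3 after — 4.4 units further apart.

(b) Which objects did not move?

the white cube and the red capsule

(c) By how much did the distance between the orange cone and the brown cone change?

-1.9

Before: roughly 7.5 units apart; after: 5.6. That's 1.9 units closer together.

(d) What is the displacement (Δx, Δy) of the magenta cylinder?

(2.6, -3.1)

The magenta cylinder started near (4.6, 8.9) and ended near (7.2, 5.8).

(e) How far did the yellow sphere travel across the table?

2.9

From (9.3, 4.7) to (9.7, 1.8), the yellow sphere covered √(0.4² + 2.9²) ≈ 2.9 units.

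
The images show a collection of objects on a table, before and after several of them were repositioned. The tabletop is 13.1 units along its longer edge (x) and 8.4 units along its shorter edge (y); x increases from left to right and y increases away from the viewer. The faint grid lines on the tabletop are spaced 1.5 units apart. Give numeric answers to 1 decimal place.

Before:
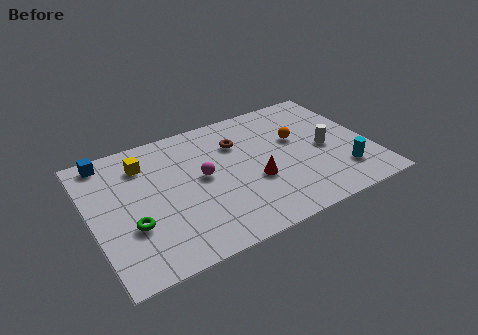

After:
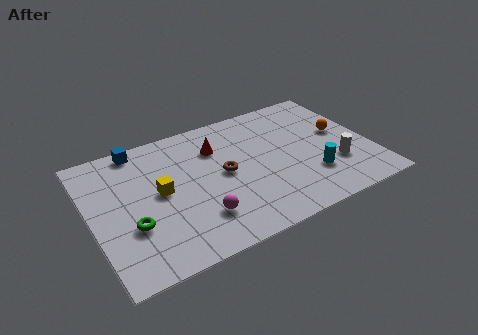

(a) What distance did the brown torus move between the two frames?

1.9

The brown torus moved from about (7.1, 6.0) to (6.2, 4.3), a distance of √(0.9² + 1.7²) ≈ 1.9.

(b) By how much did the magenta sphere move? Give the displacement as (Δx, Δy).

(-0.5, -2.4)

The magenta sphere was at about (5.2, 4.5) and moved to about (4.7, 2.1).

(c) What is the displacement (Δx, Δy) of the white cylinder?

(0.3, -1.3)

From the two frames, the white cylinder sits at roughly (11.0, 3.9) before and (11.3, 2.6) after.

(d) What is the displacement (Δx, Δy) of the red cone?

(-1.4, 2.9)

The red cone was at about (7.5, 3.2) and moved to about (6.1, 6.1).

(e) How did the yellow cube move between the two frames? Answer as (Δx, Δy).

(0.5, -2.1)

From the two frames, the yellow cube sits at roughly (2.7, 6.5) before and (3.2, 4.4) after.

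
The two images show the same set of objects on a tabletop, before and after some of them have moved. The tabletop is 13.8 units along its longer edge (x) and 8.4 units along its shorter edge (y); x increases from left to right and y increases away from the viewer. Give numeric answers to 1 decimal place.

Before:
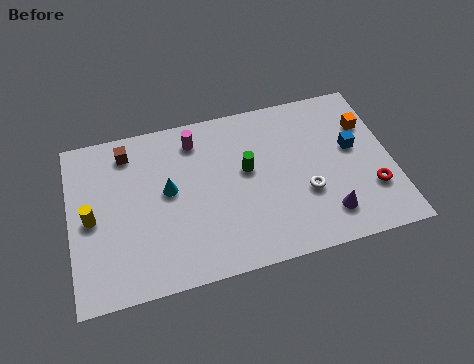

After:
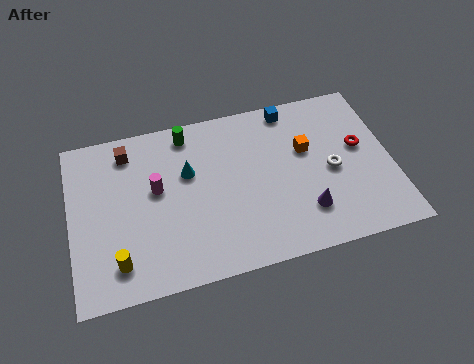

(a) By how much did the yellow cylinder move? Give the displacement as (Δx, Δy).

(1.0, -2.4)

From the two frames, the yellow cylinder sits at roughly (0.9, 4.0) before and (1.9, 1.6) after.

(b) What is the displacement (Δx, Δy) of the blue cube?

(-2.5, 2.7)

The blue cube was at about (12.2, 4.8) and moved to about (9.7, 7.5).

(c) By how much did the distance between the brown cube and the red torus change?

-1.0

They were about 11.1 units apart before and 10.1 after — 1.0 units closer together.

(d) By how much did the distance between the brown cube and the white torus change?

+0.7

The distance was about 8.4 in the first image and 9.1 in the second, so they moved 0.7 units further apart.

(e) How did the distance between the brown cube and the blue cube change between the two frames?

-2.7

They were about 9.8 units apart before and 7.1 after — 2.7 units closer together.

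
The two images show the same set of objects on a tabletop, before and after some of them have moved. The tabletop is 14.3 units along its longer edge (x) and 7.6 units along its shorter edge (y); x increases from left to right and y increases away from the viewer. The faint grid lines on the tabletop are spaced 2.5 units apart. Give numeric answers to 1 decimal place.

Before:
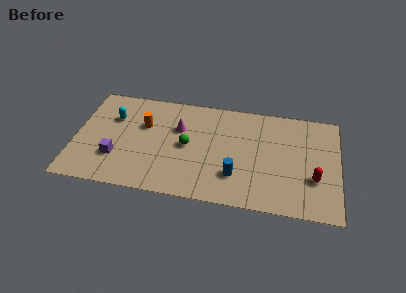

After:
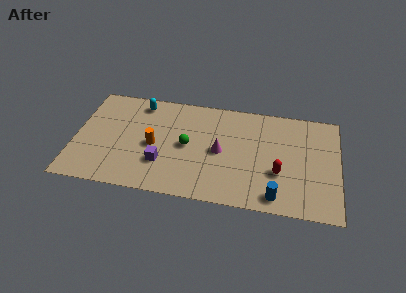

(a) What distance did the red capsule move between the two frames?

1.9

The red capsule moved from about (13.0, 2.6) to (11.1, 2.7), a distance of √(1.9² + 0.1²) ≈ 1.9.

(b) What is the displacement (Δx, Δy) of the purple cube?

(2.5, 0.0)

From the two frames, the purple cube sits at roughly (2.3, 2.3) before and (4.8, 2.3) after.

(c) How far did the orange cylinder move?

1.5

The orange cylinder moved from about (3.7, 4.9) to (4.3, 3.5), a distance of √(0.6² + 1.4²) ≈ 1.5.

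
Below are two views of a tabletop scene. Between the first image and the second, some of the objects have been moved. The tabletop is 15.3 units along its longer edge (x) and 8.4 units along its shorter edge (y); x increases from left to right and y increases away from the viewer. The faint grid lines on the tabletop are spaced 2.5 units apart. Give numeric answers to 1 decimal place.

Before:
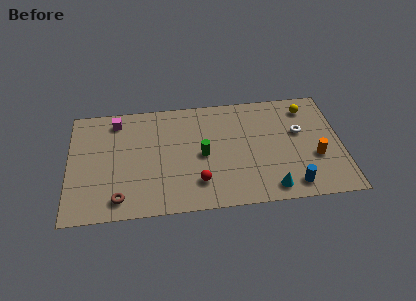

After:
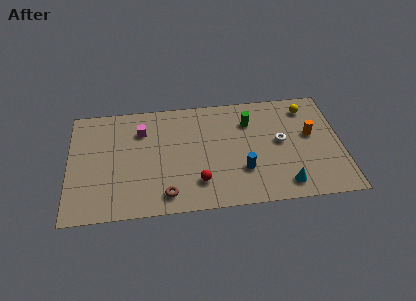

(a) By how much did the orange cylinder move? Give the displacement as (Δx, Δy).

(-0.2, 1.7)

The orange cylinder started near (13.8, 3.1) and ended near (13.6, 4.8).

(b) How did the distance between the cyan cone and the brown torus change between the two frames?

-1.8

Before: roughly 8.4 units apart; after: 6.6. That's 1.8 units closer together.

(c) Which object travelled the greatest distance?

the green cylinder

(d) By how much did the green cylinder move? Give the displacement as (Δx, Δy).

(2.7, 2.2)

The green cylinder started near (7.5, 4.0) and ended near (10.2, 6.2).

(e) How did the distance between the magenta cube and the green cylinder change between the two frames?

+0.4

Before: roughly 5.7 units apart; after: 6.1. That's 0.4 units further apart.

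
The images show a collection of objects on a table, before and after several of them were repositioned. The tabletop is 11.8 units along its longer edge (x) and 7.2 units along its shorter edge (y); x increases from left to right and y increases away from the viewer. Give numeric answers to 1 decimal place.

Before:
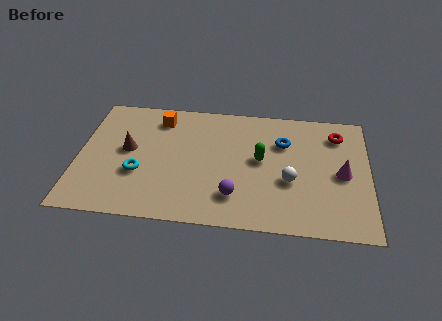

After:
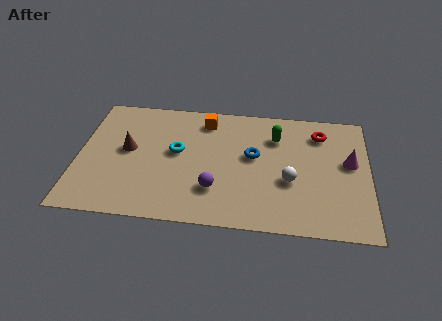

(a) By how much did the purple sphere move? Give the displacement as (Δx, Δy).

(-0.8, 0.3)

The purple sphere was at about (6.4, 1.7) and moved to about (5.6, 2.0).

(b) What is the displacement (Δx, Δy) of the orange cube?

(1.9, 0.1)

The orange cube started near (3.2, 5.9) and ended near (5.1, 6.0).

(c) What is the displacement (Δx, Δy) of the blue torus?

(-1.2, -0.9)

The blue torus started near (8.3, 5.0) and ended near (7.1, 4.1).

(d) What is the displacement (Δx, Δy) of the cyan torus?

(1.5, 1.4)

The cyan torus started near (2.5, 2.6) and ended near (4.0, 4.0).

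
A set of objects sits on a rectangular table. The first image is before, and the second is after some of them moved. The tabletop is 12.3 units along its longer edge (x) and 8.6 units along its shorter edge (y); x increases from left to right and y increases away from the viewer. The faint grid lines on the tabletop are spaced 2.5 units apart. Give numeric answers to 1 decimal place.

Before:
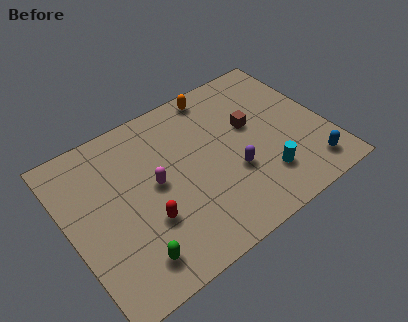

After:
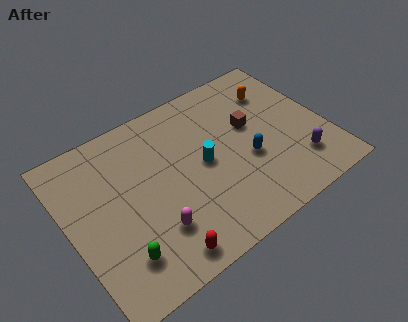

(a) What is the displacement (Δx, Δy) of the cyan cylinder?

(-2.5, 2.2)

From the two frames, the cyan cylinder sits at roughly (8.9, 2.1) before and (6.4, 4.3) after.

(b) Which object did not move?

the brown cube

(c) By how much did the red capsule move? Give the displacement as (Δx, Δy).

(0.2, -1.9)

The red capsule started near (3.4, 2.9) and ended near (3.6, 1.0).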